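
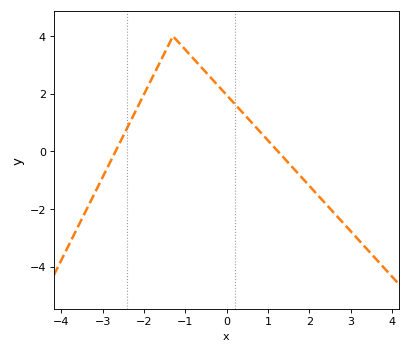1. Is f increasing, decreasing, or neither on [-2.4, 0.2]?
neither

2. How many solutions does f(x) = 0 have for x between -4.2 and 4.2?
2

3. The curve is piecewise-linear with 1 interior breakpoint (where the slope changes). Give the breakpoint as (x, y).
(-1.3, 4)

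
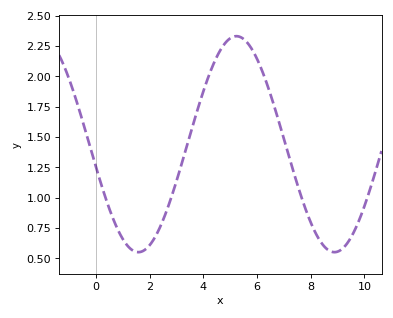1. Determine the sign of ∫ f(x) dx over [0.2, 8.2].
positive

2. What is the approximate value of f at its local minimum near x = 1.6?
0.55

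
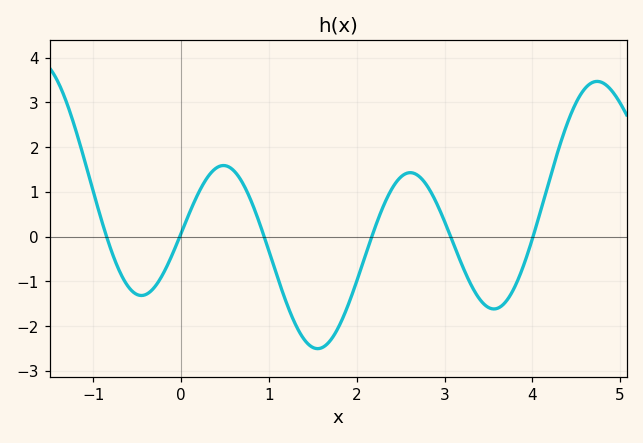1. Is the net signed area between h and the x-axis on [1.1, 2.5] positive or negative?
negative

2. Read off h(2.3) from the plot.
0.7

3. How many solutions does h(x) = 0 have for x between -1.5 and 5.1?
6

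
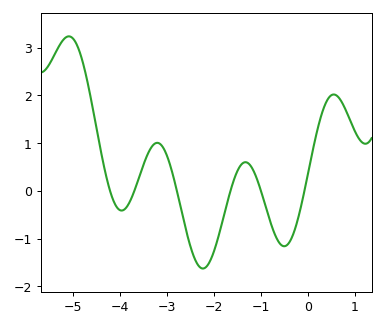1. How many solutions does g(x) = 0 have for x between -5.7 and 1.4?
6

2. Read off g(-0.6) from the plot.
-1.1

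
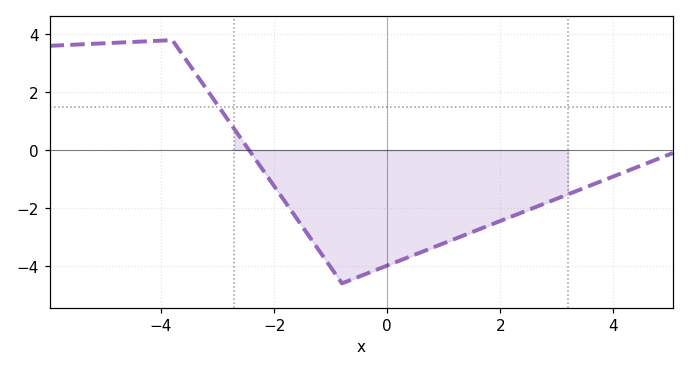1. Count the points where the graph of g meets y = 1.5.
1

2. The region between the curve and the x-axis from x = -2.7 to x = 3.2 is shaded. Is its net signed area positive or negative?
negative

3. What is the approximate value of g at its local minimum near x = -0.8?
-4.6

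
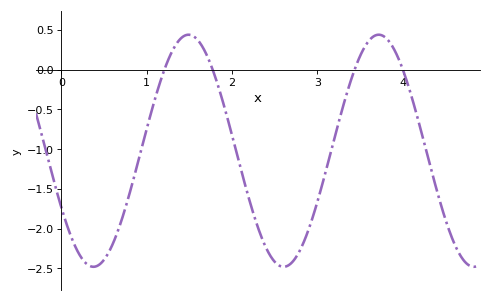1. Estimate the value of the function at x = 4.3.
-1.12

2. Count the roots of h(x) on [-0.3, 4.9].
4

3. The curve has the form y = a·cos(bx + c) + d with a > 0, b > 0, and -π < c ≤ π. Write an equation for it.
y = 1.46cos(2.82x + 2.08) - 1.02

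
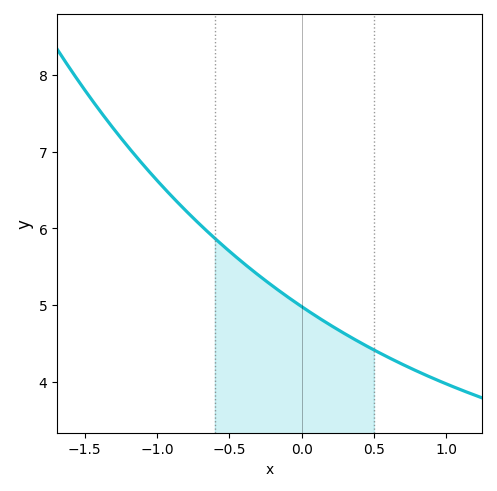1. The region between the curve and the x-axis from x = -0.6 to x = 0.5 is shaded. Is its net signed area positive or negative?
positive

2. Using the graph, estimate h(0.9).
4.1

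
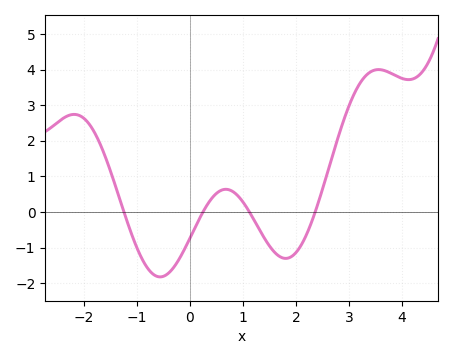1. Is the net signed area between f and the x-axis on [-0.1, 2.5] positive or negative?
negative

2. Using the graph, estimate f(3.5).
3.99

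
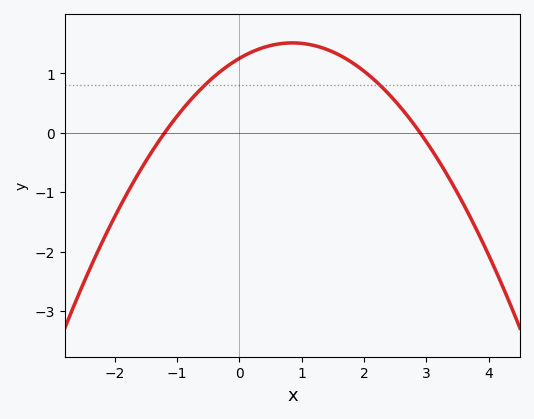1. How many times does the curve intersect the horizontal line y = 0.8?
2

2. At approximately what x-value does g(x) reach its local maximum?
0.85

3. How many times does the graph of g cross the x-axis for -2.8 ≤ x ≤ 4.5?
2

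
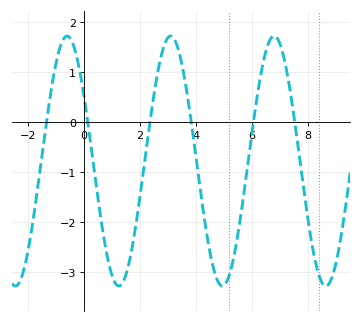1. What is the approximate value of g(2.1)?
-1.11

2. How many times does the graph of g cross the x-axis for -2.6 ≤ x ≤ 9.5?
6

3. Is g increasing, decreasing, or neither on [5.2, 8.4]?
neither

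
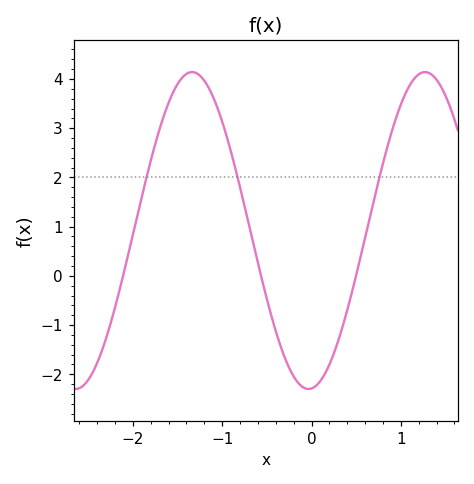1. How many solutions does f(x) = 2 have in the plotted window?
3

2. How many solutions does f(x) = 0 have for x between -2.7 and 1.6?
3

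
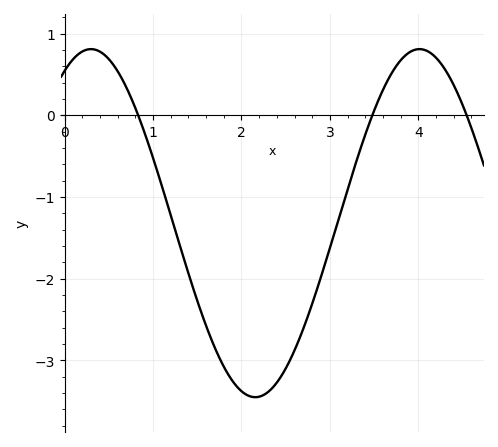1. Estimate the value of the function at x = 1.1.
-0.9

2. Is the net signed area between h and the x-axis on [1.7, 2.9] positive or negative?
negative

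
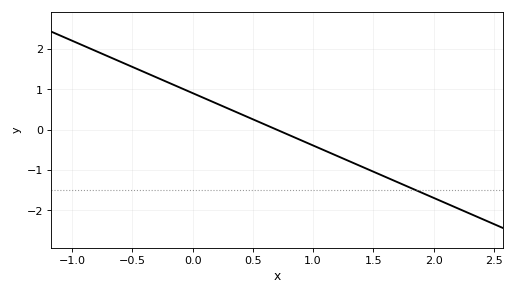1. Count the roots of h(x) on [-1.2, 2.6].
1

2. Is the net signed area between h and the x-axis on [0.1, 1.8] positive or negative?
negative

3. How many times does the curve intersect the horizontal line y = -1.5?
1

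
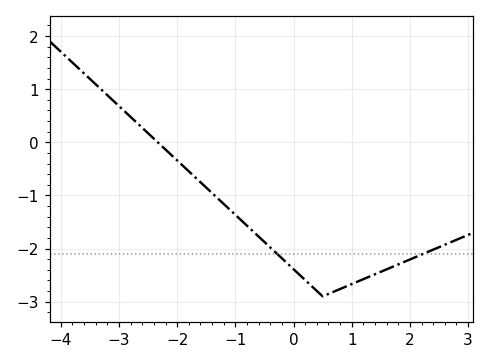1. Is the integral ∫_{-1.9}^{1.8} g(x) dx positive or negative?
negative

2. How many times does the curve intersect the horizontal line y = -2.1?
2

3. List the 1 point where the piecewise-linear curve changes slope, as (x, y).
(0.5, -2.9)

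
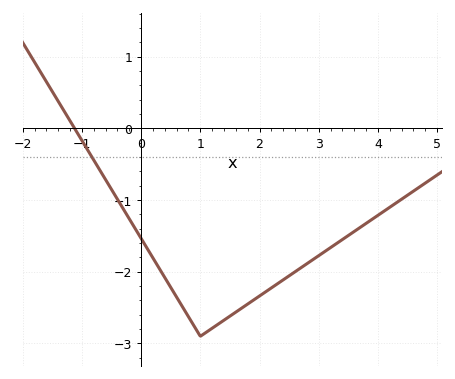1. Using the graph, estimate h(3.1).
-1.72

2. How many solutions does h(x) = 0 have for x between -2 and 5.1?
1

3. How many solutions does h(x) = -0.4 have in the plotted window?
1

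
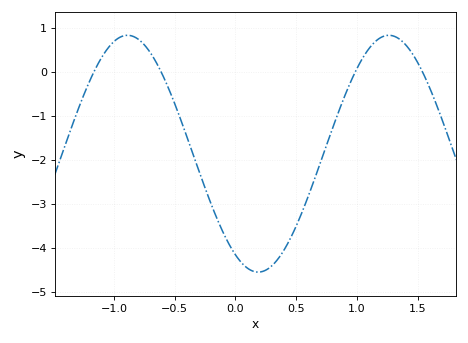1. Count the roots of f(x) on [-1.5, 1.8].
4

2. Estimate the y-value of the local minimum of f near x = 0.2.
-4.5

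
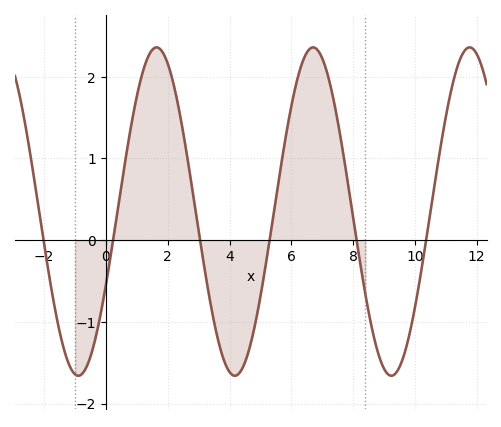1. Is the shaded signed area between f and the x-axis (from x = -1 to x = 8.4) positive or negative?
positive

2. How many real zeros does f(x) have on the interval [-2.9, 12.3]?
6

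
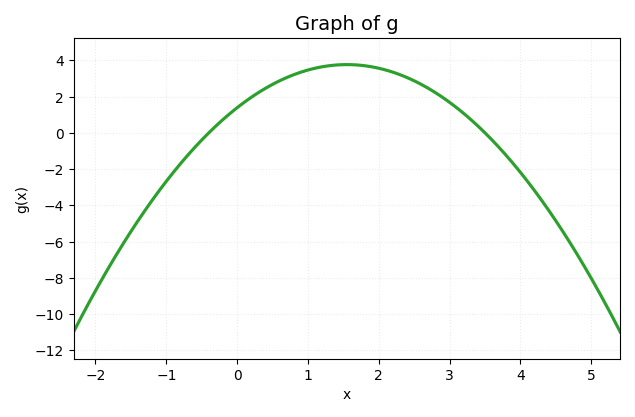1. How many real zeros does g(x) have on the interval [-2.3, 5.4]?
2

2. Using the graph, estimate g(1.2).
3.64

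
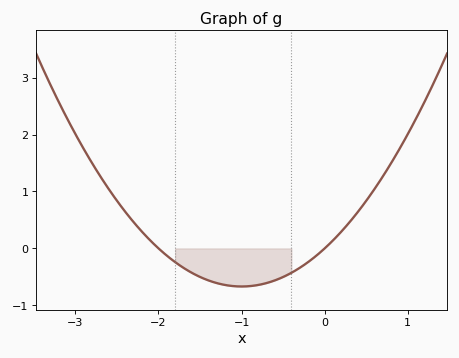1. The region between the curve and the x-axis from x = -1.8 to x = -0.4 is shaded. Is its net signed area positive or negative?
negative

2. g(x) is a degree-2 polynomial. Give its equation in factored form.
y = 0.67(x + 2)(x - 0)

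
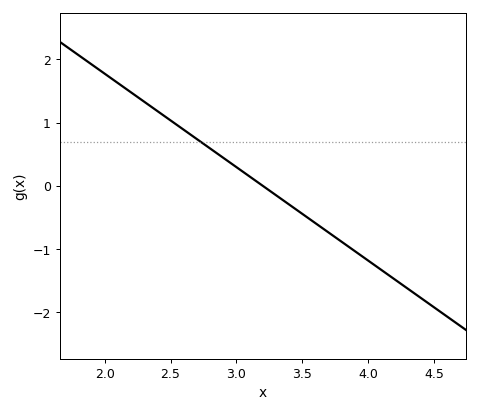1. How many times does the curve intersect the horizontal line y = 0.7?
1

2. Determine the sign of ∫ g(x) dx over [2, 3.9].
positive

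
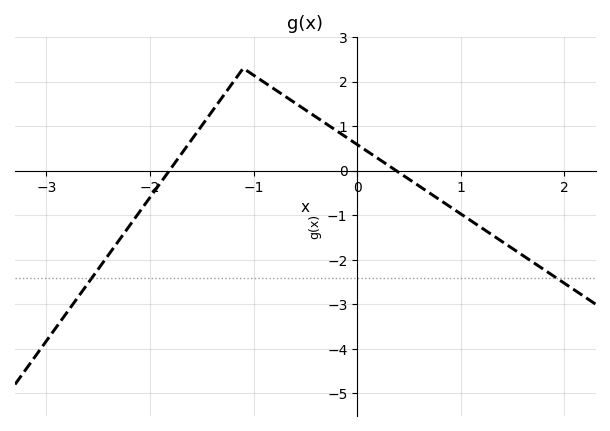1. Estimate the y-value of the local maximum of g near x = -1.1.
2.3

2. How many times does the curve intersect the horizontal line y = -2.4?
2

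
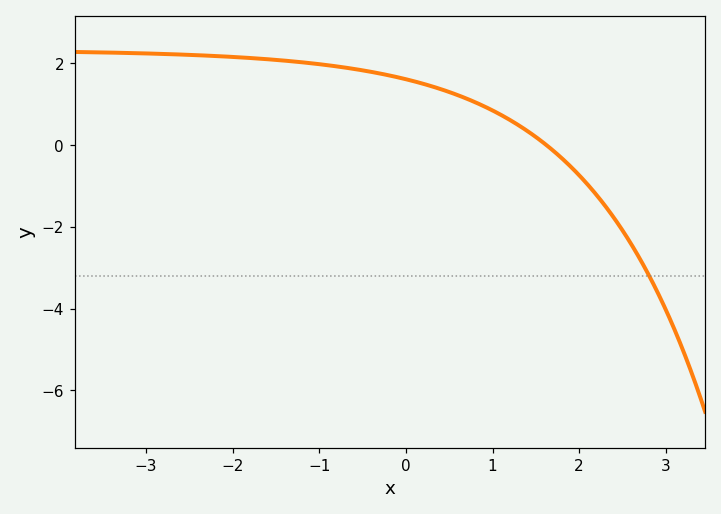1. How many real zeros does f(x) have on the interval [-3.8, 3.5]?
1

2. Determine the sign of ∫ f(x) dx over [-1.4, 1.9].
positive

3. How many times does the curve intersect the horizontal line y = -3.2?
1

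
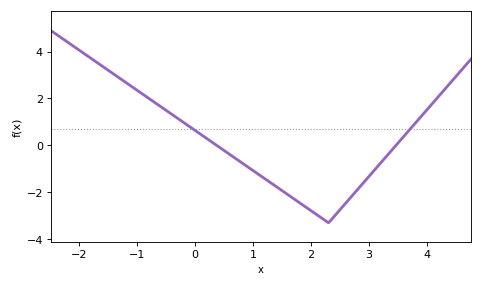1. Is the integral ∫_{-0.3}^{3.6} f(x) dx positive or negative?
negative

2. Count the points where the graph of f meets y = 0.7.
2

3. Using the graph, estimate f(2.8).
-1.8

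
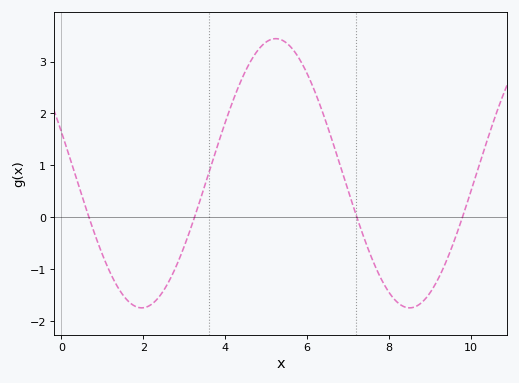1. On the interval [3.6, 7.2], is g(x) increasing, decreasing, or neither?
neither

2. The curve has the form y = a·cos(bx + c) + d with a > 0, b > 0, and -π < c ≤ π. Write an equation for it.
y = 2.59cos(0.96x + 1.3) + 0.85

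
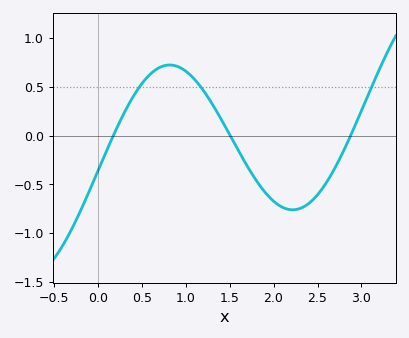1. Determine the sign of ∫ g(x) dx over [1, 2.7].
negative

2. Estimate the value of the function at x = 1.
0.661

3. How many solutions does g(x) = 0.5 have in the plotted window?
3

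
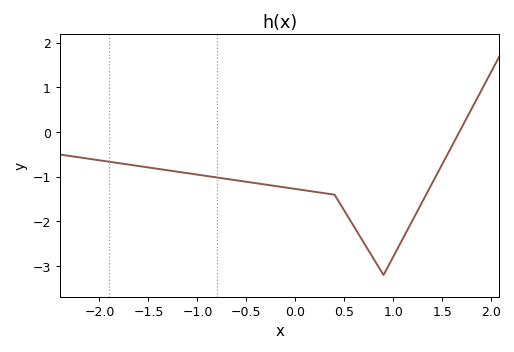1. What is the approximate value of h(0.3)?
-1.37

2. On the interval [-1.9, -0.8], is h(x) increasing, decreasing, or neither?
decreasing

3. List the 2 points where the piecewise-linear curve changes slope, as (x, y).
(0.4, -1.4); (0.9, -3.2)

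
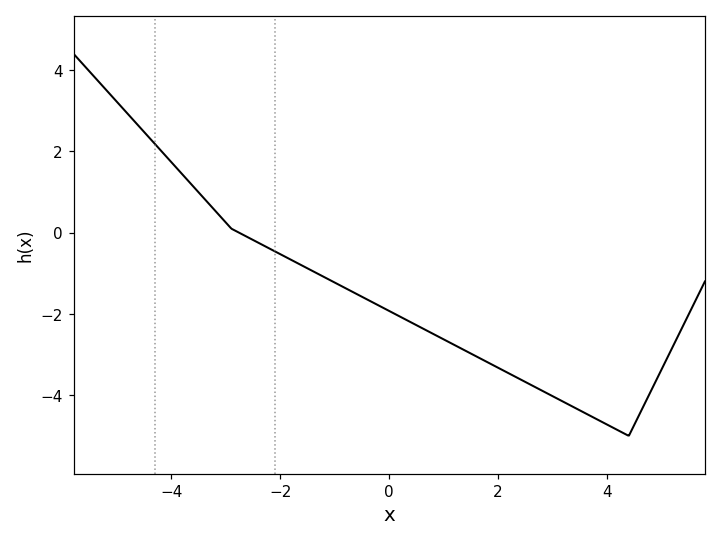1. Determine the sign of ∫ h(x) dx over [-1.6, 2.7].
negative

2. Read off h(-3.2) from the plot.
0.545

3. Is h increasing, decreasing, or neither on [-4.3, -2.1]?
decreasing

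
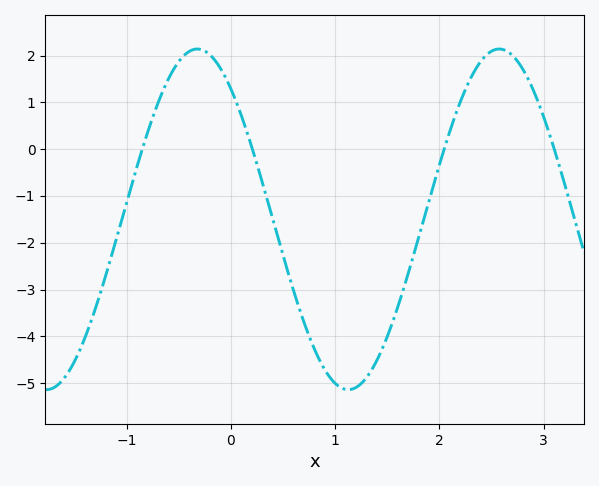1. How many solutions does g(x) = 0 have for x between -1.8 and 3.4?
4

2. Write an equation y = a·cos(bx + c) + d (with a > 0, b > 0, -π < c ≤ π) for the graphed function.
y = 3.64cos(2.17x + 0.7) - 1.5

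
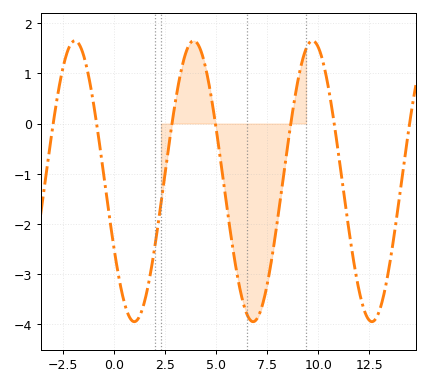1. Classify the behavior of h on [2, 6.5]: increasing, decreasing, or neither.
neither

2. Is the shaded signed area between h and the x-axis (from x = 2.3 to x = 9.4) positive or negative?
negative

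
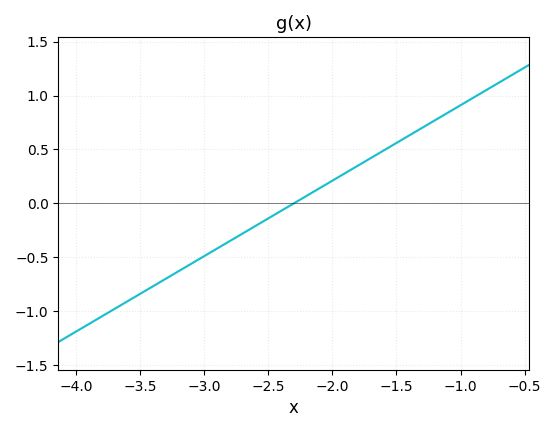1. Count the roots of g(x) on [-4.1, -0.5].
1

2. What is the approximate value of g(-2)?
0.2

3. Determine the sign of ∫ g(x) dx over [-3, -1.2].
positive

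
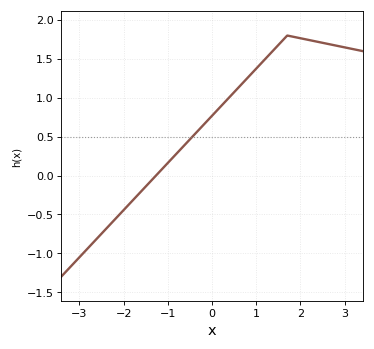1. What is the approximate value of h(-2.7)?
-0.85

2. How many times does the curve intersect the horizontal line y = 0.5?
1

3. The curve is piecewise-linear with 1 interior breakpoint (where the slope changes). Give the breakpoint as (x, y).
(1.7, 1.8)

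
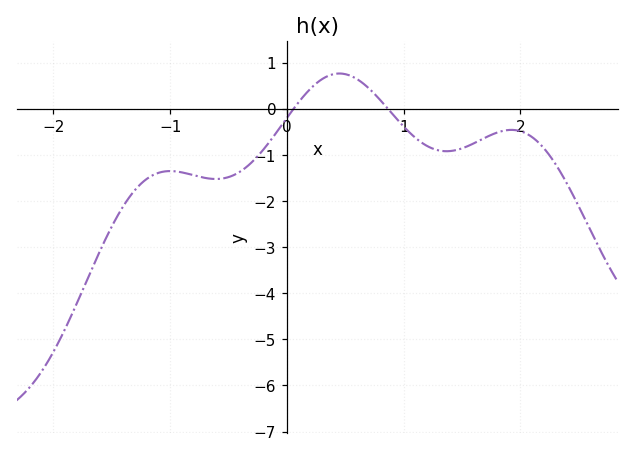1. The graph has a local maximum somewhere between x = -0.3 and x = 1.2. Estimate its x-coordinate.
0.4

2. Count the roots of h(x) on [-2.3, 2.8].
2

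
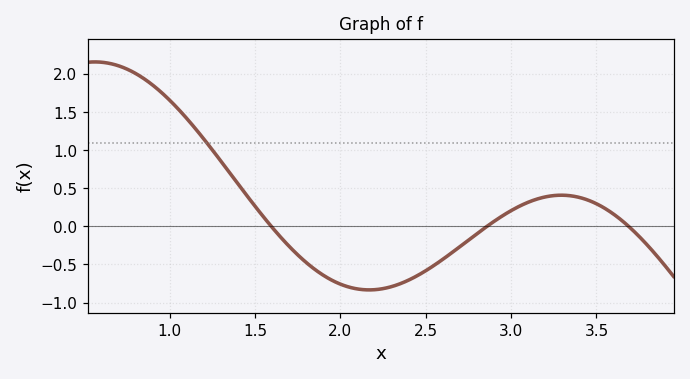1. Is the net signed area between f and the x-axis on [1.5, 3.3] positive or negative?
negative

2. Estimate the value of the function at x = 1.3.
0.85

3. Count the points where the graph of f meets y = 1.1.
1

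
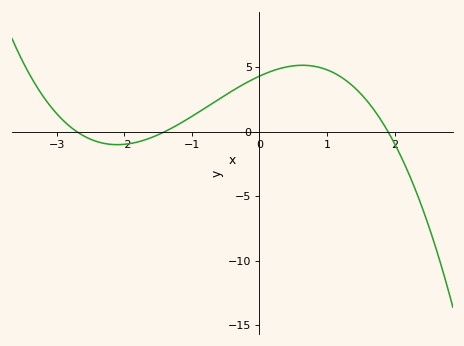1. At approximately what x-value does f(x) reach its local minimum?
-2.1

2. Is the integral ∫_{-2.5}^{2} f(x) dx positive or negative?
positive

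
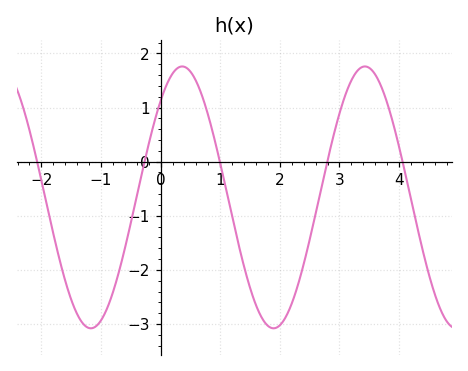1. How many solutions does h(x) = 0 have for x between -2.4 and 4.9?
5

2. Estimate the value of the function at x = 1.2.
-1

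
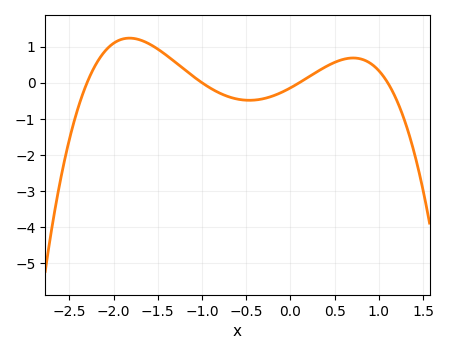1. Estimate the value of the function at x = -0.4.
-0.479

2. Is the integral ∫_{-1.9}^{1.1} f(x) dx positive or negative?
positive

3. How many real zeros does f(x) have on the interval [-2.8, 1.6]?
4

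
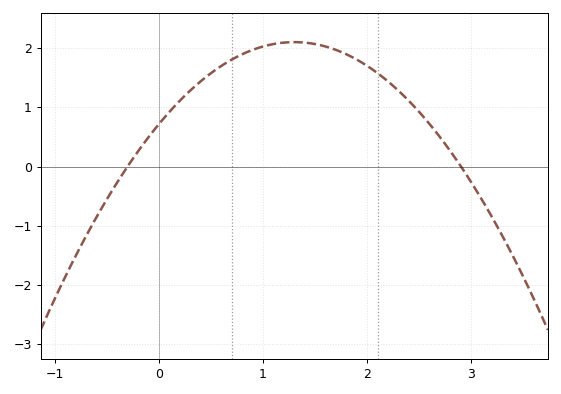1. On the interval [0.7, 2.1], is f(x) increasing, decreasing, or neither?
neither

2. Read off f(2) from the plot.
1.7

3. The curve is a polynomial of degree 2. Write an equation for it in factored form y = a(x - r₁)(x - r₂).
y = -0.82(x + 0.3)(x - 2.9)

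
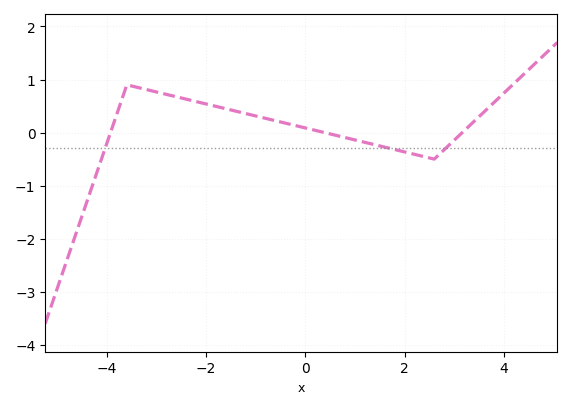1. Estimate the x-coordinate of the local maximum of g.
-3.6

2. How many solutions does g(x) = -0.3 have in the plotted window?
3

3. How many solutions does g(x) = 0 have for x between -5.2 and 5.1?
3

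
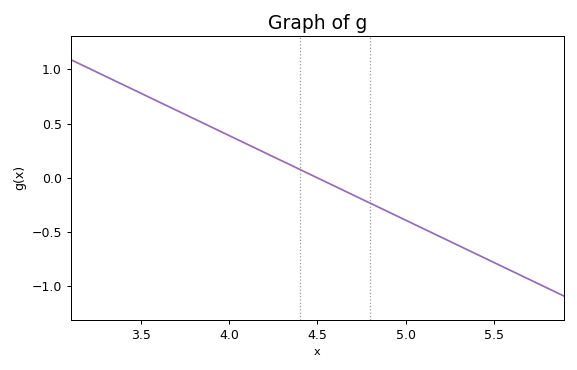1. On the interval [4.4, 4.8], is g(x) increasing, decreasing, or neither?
decreasing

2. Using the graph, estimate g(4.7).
-0.156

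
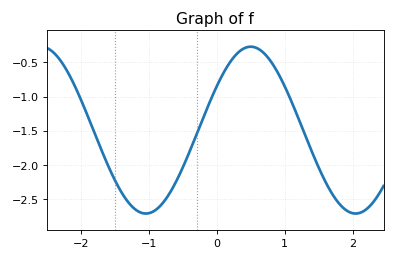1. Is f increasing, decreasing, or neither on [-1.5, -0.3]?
neither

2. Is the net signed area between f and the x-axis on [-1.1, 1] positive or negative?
negative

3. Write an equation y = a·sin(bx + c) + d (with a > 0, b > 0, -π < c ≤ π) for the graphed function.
y = 1.22sin(2x + 0.56) - 1.49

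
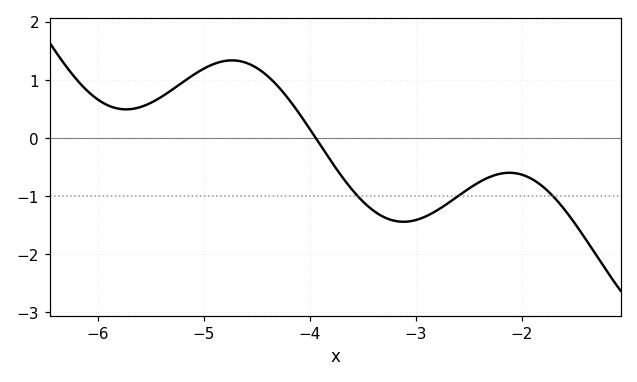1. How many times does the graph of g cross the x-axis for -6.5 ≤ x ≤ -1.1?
1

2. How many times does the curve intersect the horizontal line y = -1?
3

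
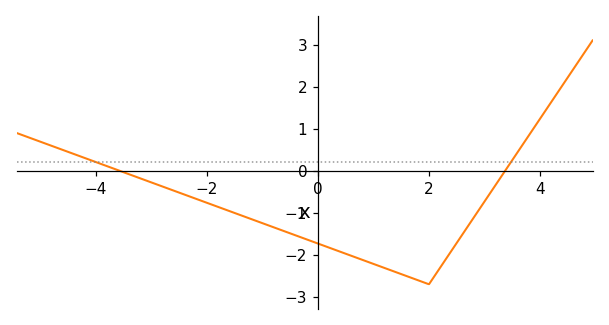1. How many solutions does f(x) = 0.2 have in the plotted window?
2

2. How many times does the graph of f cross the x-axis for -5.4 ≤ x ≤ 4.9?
2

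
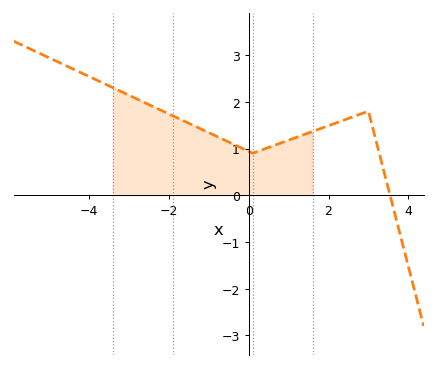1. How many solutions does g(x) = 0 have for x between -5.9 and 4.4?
1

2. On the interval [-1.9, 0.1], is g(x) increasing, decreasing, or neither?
decreasing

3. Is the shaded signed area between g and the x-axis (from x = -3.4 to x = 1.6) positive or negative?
positive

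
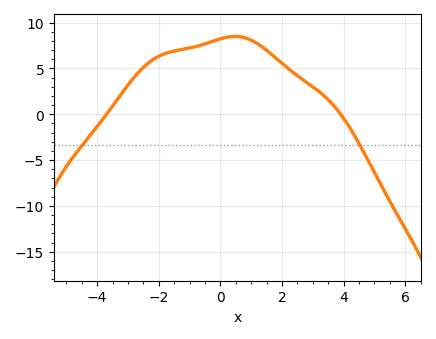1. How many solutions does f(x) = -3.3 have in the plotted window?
2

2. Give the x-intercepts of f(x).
-3.6, 4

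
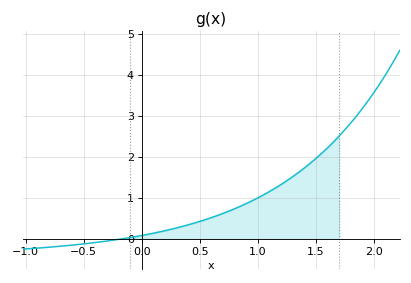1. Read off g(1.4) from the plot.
1.7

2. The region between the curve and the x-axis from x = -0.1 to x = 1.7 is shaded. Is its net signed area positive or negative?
positive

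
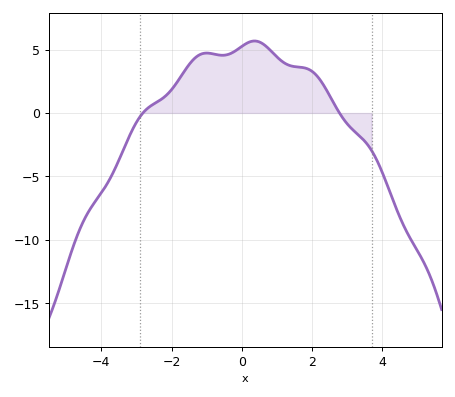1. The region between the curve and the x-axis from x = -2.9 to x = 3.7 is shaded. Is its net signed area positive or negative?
positive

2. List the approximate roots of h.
-2.82, 2.79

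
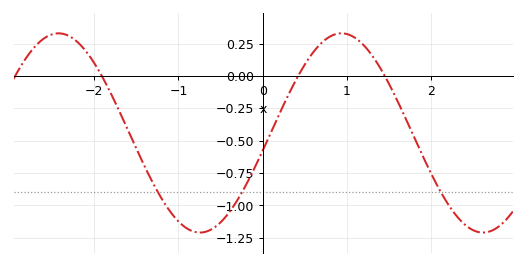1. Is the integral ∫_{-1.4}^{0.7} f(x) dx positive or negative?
negative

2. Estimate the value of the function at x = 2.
-0.76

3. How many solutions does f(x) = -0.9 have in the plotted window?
3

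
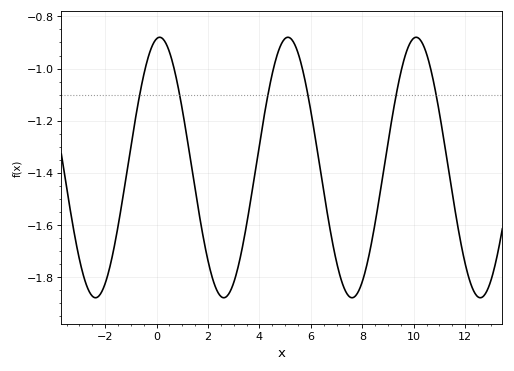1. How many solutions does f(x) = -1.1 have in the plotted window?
6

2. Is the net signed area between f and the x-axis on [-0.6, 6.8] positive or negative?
negative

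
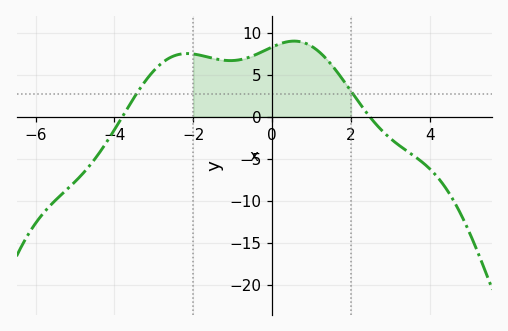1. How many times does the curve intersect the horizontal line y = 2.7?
2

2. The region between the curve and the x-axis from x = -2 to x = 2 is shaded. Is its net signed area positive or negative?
positive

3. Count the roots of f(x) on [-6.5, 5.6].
2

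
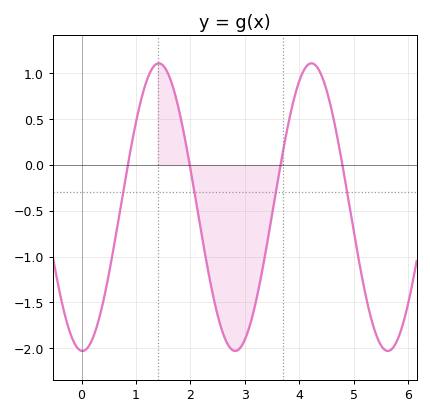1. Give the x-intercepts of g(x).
0.851, 1.99, 3.66, 4.79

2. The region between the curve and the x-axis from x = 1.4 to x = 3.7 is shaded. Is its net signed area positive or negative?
negative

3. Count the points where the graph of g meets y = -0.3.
4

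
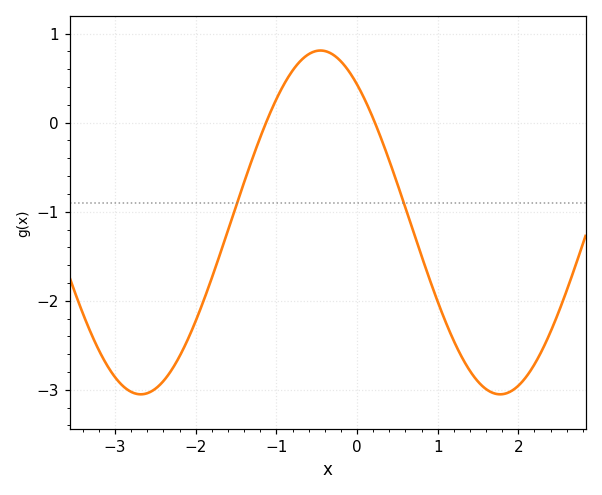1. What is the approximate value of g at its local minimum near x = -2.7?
-3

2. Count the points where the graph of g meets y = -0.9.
2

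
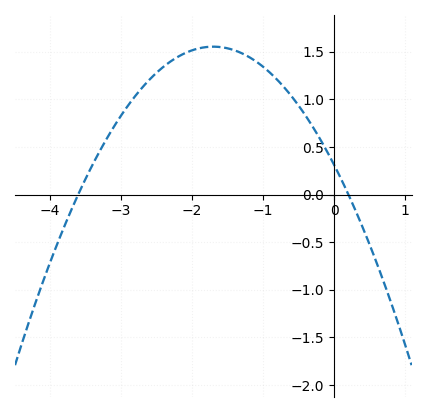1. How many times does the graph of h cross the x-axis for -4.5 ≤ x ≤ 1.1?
2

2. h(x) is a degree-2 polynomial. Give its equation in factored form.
y = -0.43(x + 3.6)(x - 0.2)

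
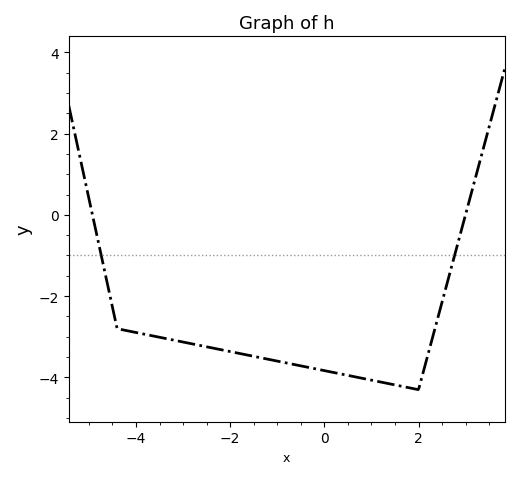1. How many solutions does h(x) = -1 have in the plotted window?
2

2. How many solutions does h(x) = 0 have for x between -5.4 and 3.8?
2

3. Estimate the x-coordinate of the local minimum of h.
2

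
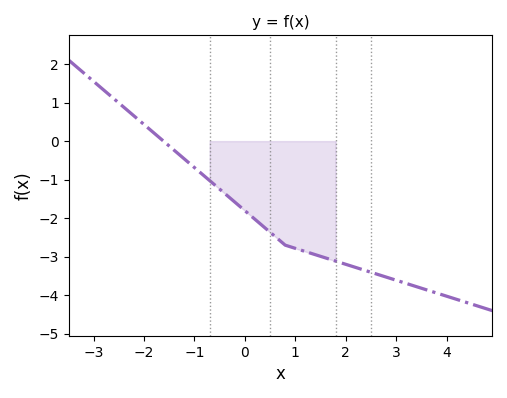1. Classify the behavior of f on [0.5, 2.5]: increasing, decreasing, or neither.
decreasing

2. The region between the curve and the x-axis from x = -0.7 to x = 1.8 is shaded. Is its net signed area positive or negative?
negative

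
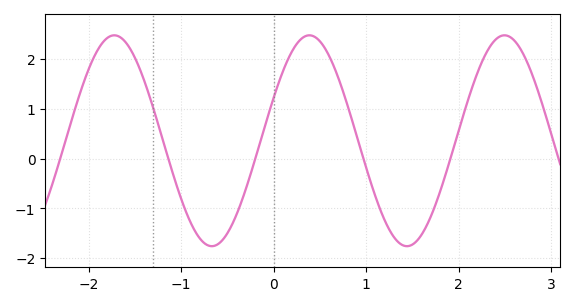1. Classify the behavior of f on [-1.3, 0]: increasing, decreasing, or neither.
neither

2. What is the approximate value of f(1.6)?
-1.5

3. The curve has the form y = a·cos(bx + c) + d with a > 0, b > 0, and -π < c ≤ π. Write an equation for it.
y = 2.12cos(3x - 1.2) + 0.36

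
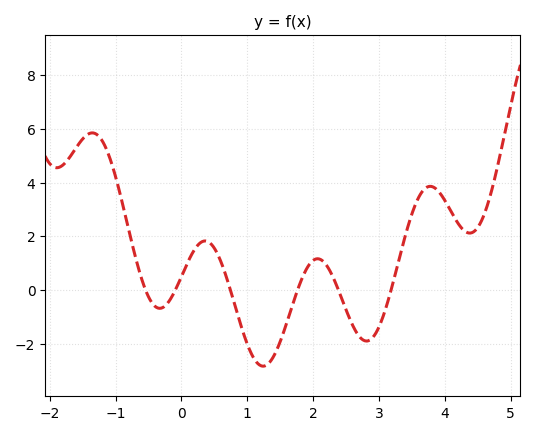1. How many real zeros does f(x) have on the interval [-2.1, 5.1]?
6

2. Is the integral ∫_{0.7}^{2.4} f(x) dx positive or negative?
negative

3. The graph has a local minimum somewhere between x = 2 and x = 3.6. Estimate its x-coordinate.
2.81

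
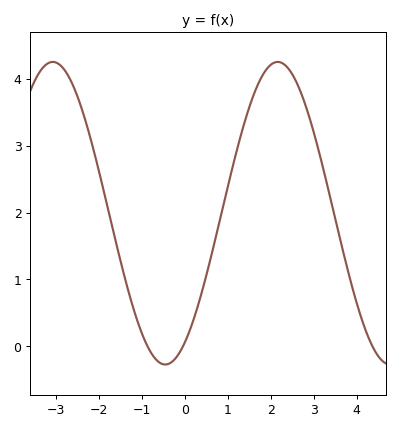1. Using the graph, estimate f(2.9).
3.4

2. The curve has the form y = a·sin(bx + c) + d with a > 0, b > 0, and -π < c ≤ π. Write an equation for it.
y = 2.26sin(1.2x - 1) + 1.99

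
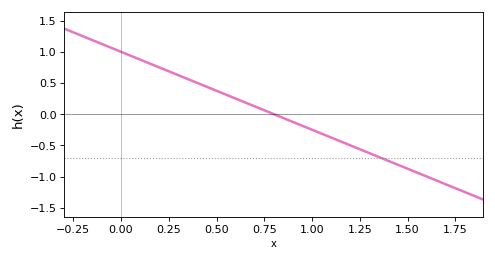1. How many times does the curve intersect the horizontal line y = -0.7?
1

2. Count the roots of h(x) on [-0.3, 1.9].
1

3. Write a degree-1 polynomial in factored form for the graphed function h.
y = -1.25(x - 0.8)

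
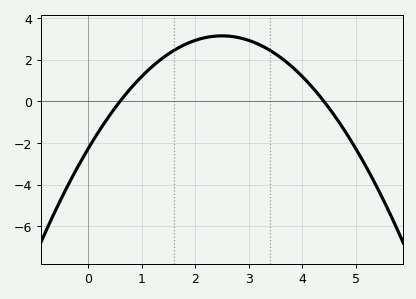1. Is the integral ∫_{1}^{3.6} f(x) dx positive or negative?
positive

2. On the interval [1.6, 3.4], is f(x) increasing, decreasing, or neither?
neither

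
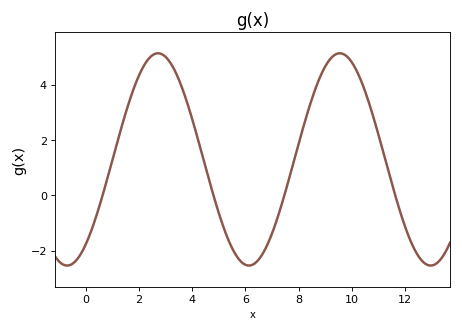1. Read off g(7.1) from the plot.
-1.11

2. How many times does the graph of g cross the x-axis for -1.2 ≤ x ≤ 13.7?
4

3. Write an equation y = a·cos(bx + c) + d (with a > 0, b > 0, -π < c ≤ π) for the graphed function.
y = 3.83cos(0.92x - 2.5) + 1.3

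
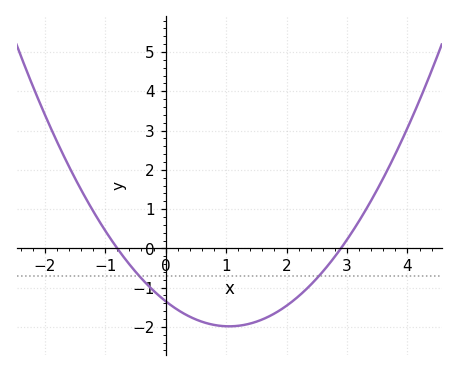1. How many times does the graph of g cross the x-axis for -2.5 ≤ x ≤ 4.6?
2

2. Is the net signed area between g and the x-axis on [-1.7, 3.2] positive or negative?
negative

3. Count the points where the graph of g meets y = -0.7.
2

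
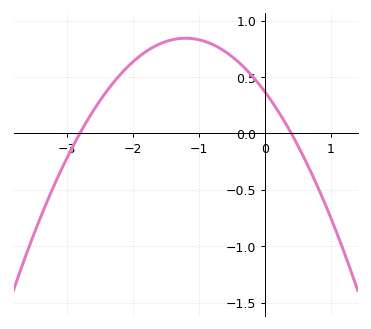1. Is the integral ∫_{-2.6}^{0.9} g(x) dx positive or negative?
positive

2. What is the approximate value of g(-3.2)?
-0.5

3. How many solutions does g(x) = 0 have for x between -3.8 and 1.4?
2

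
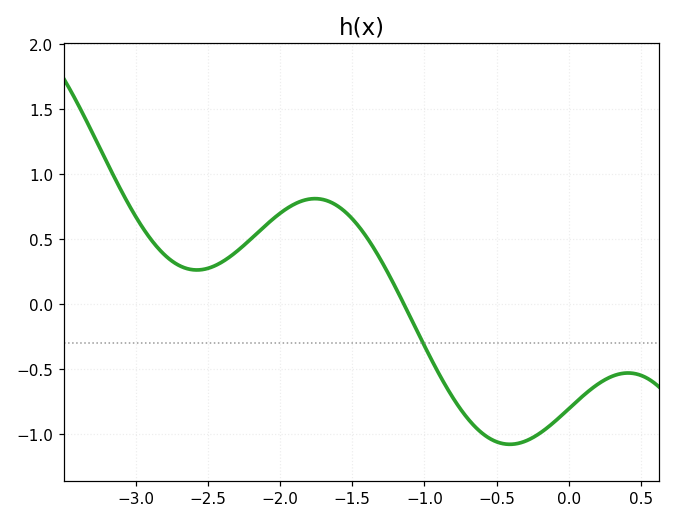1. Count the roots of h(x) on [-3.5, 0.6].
1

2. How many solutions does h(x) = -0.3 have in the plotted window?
1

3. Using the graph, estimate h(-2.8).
0.4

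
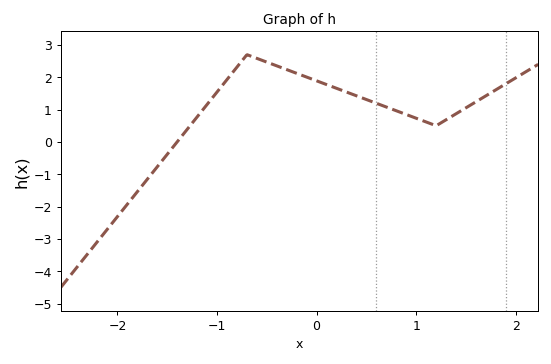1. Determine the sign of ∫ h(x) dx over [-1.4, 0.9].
positive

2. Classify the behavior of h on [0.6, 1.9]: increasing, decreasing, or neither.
neither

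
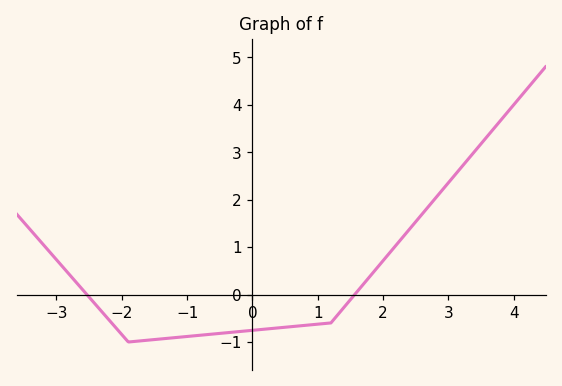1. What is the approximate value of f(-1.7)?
-0.974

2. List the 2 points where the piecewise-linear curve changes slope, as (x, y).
(-1.9, -1); (1.2, -0.6)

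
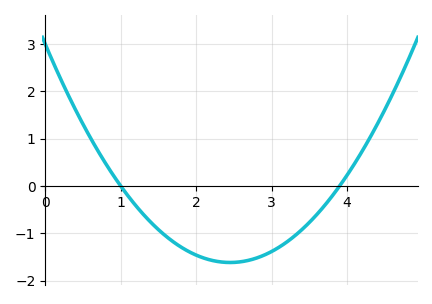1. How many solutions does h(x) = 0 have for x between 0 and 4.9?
2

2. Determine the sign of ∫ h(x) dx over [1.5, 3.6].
negative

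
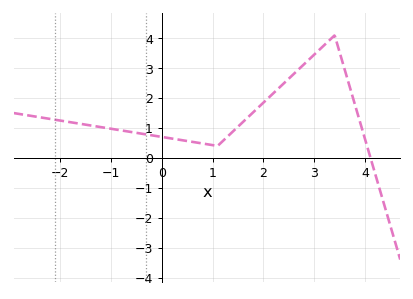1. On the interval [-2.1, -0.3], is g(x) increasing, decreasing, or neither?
decreasing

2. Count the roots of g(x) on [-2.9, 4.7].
1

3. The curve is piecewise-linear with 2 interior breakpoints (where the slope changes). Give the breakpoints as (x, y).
(1.1, 0.4); (3.4, 4.1)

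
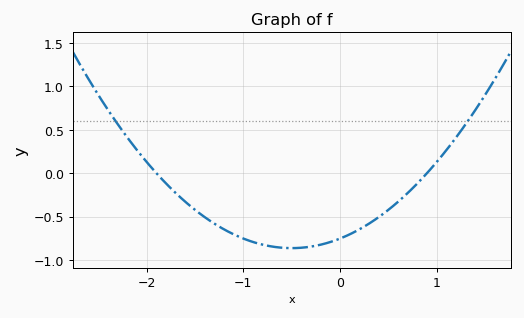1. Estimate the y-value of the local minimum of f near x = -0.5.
-0.85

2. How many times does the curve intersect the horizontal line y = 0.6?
2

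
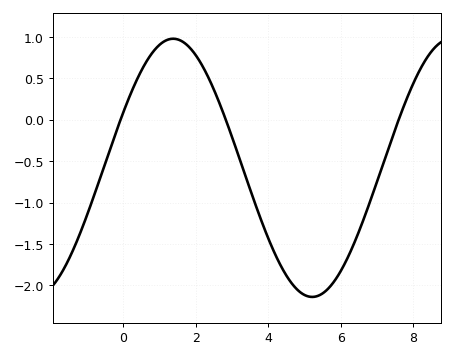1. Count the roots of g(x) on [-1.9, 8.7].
3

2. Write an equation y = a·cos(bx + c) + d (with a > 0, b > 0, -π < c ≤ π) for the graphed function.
y = 1.56cos(0.82x - 1.1) - 0.58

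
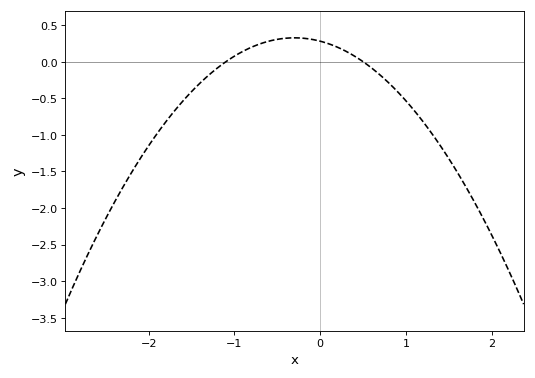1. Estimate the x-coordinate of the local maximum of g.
-0.3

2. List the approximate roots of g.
-1.1, 0.5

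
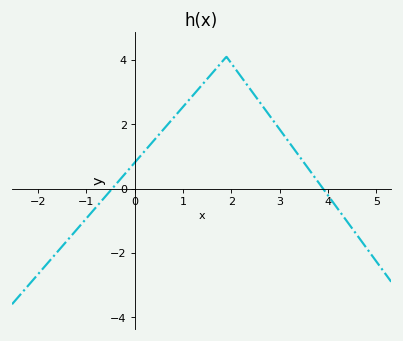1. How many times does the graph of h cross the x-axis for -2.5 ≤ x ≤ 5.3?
2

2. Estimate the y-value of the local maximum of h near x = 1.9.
4.1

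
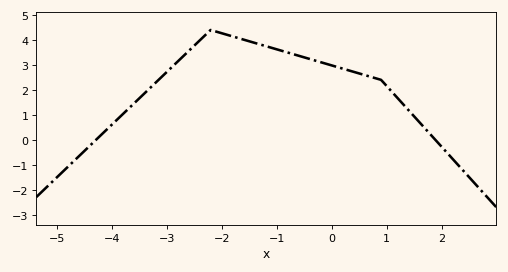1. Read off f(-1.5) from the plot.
3.95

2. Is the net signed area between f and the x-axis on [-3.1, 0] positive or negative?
positive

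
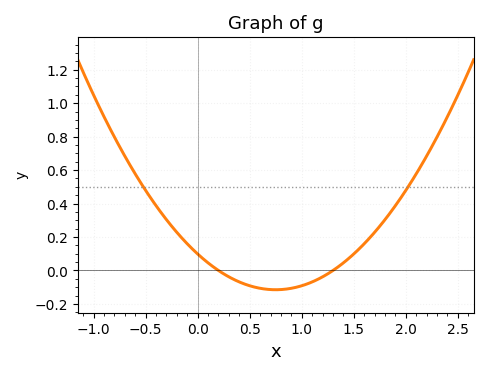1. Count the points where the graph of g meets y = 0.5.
2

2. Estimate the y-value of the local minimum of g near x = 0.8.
-0.12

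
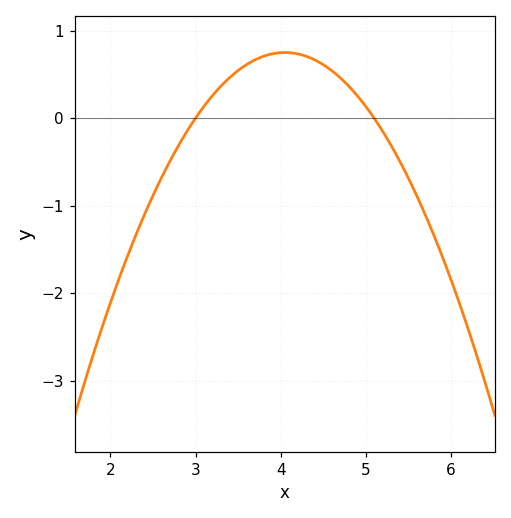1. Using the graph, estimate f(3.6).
0.612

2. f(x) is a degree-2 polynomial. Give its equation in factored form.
y = -0.68(x - 3)(x - 5.1)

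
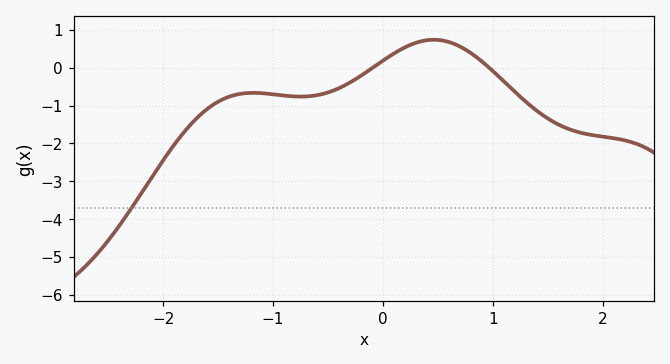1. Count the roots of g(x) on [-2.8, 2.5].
2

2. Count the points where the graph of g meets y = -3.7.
1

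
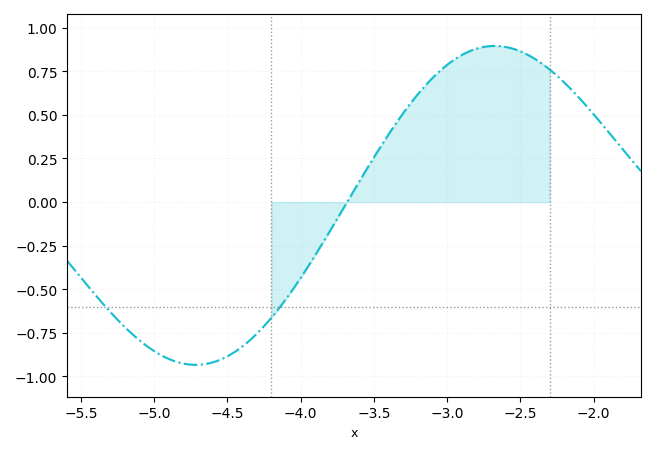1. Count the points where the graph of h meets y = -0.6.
2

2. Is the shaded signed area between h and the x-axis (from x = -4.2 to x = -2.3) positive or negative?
positive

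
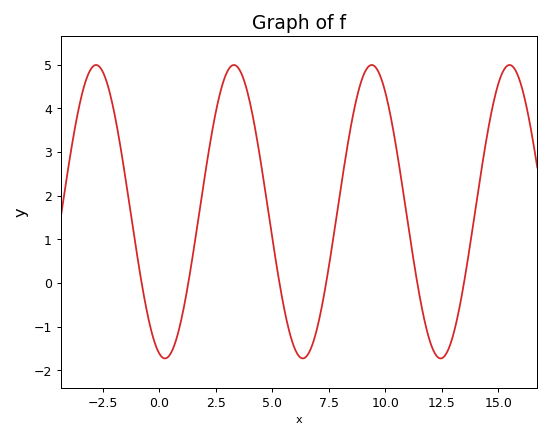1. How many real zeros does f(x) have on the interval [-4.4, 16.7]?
6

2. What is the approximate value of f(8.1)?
2.4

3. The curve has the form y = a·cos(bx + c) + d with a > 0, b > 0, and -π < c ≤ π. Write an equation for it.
y = 3.36cos(1x + 2.9) + 1.63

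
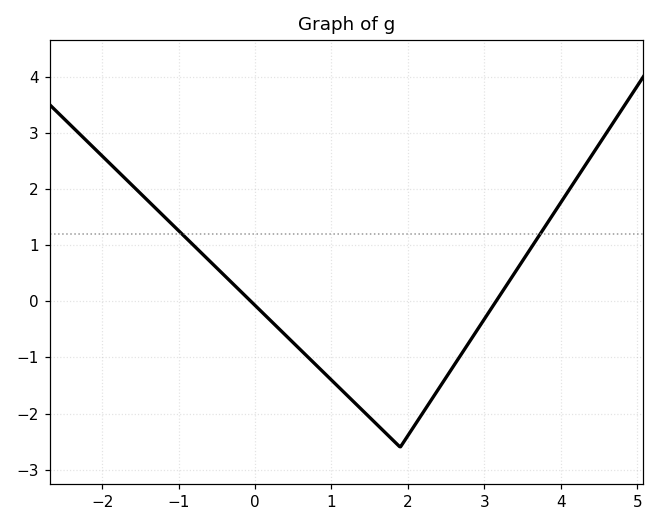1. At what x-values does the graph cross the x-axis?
0, 3.2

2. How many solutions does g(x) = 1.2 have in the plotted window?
2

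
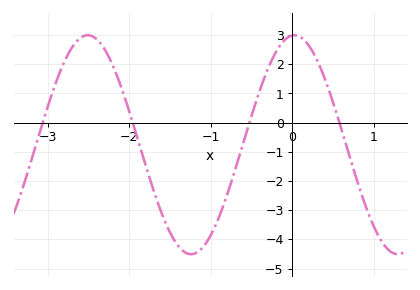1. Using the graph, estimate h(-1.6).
-3.1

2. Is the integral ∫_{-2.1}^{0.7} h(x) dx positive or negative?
negative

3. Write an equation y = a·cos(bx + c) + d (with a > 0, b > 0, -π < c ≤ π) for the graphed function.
y = 3.75cos(2.5x - 0.06) - 0.76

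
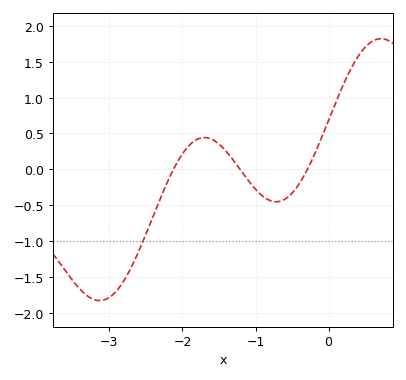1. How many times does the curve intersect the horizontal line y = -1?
1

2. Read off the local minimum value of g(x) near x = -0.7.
-0.45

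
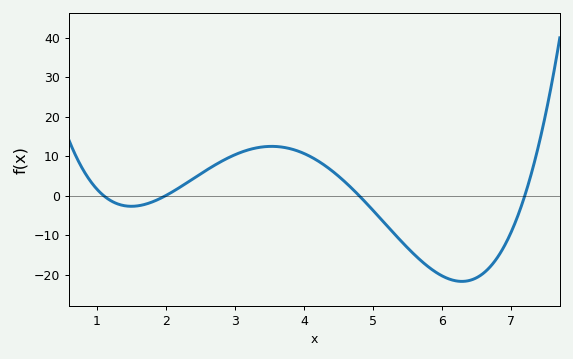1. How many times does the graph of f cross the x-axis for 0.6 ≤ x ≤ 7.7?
4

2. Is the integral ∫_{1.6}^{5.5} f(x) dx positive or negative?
positive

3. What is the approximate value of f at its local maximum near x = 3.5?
12.5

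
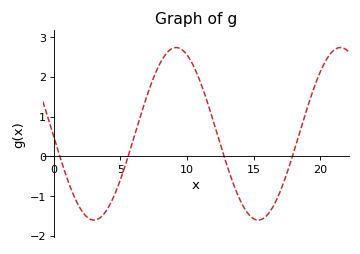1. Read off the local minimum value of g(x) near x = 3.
-1.6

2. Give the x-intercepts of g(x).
0.461, 5.58, 12.8, 17.9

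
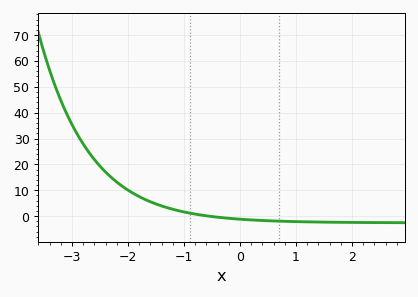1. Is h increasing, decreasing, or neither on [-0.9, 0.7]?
decreasing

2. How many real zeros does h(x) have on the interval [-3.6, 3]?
1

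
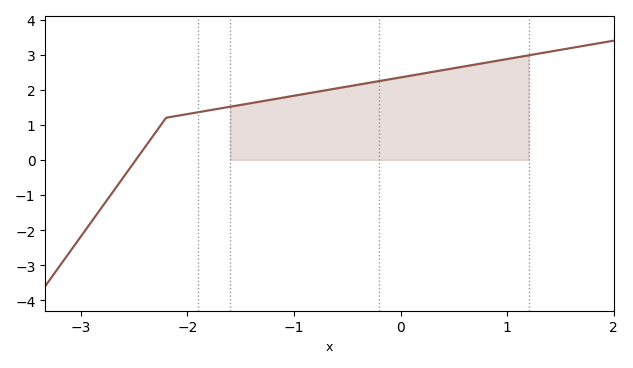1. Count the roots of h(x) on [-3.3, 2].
1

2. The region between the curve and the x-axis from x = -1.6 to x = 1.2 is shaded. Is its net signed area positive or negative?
positive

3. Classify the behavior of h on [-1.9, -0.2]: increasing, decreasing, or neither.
increasing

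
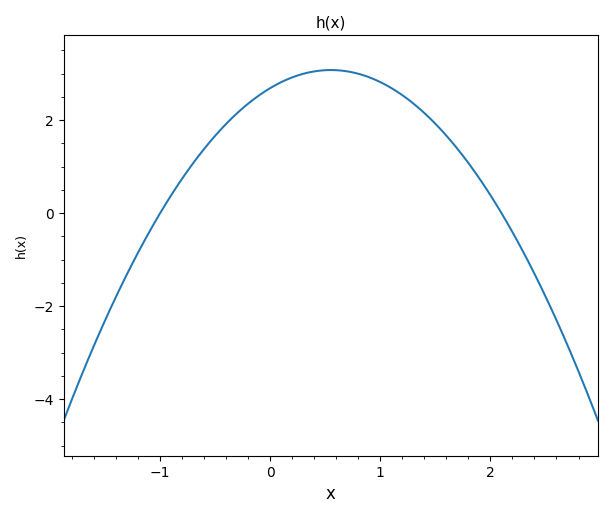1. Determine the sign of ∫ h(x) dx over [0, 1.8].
positive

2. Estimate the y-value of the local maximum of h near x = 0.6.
3.08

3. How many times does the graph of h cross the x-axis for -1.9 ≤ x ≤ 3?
2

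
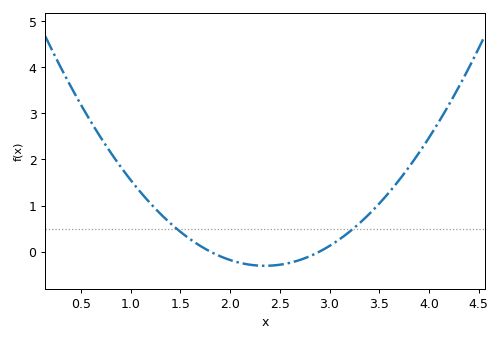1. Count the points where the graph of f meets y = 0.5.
2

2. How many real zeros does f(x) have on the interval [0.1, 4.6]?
2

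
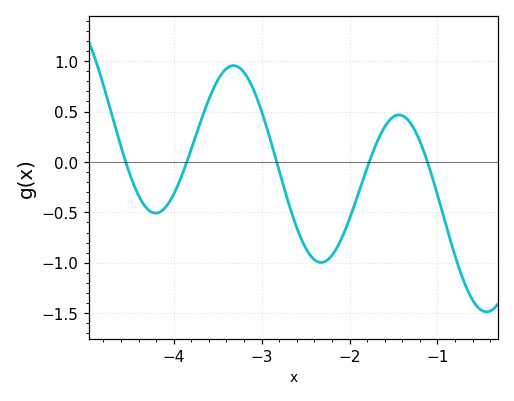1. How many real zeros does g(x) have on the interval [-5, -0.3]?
5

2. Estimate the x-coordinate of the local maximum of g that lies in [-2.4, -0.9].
-1.4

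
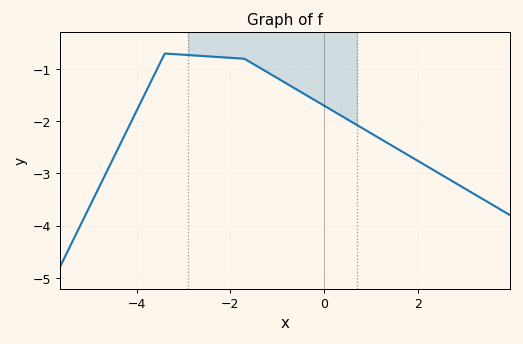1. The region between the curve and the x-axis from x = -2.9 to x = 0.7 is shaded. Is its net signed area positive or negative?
negative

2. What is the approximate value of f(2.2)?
-2.9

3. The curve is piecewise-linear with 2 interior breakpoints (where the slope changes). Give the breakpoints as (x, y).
(-3.4, -0.7); (-1.7, -0.8)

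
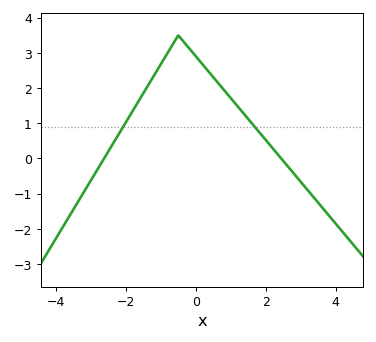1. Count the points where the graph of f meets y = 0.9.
2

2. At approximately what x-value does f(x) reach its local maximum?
-0.4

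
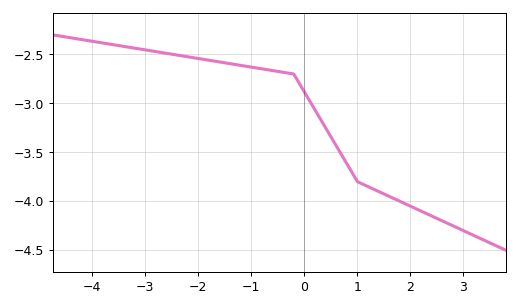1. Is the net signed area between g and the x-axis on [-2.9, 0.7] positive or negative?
negative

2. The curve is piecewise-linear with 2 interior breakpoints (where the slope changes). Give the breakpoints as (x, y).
(-0.2, -2.7); (1, -3.8)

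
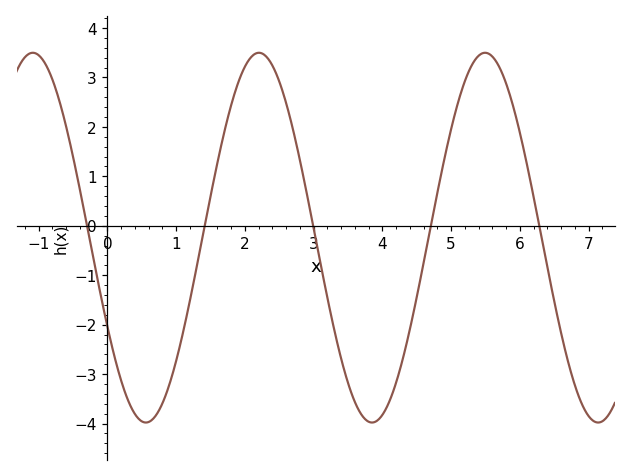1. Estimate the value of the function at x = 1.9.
2.9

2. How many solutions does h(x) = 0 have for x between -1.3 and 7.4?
5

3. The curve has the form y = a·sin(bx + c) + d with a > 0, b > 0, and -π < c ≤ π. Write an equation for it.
y = 3.74sin(1.9x - 2.6) - 0.24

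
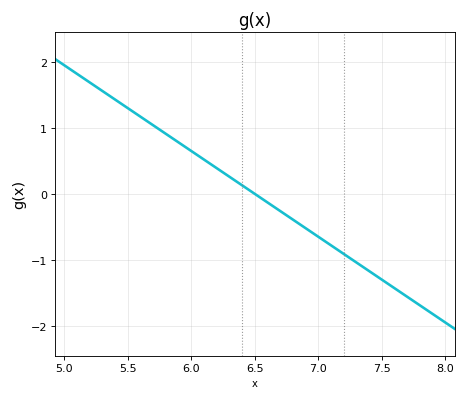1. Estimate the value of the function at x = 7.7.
-1.56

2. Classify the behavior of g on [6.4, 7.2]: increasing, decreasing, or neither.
decreasing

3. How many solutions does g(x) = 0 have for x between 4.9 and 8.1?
1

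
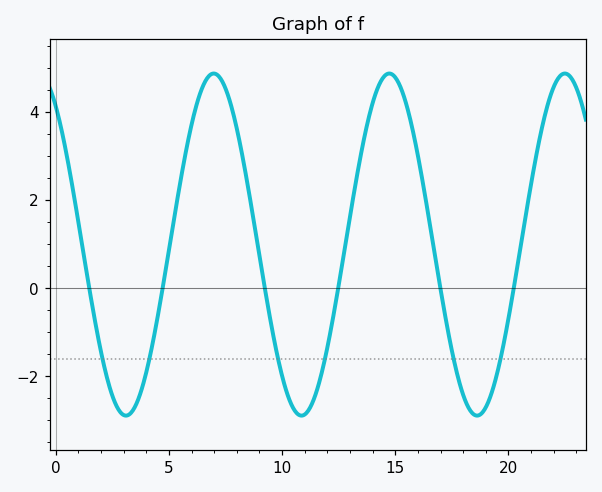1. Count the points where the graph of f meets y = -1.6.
6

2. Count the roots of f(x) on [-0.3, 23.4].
6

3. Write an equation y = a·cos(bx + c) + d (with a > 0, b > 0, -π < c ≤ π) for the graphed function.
y = 3.88cos(0.81x + 0.63) + 0.99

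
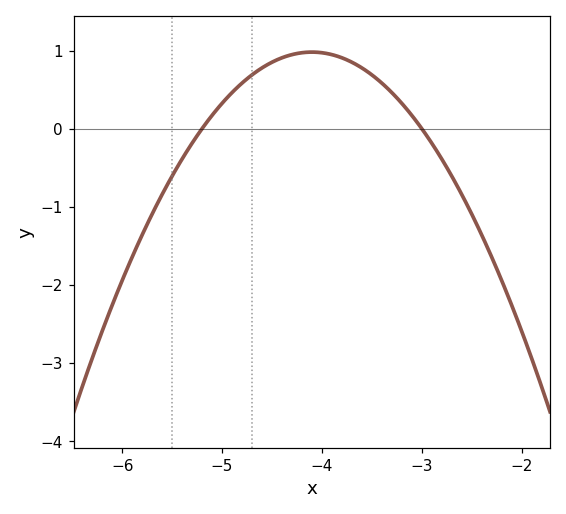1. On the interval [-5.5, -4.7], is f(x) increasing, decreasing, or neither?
increasing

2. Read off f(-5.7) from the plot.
-1.09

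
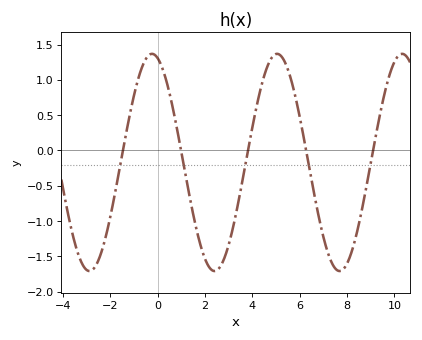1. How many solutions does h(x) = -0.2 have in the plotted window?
5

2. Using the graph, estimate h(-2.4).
-1.45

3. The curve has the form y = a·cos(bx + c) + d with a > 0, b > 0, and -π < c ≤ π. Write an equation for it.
y = 1.54cos(1.2x + 0.28) - 0.17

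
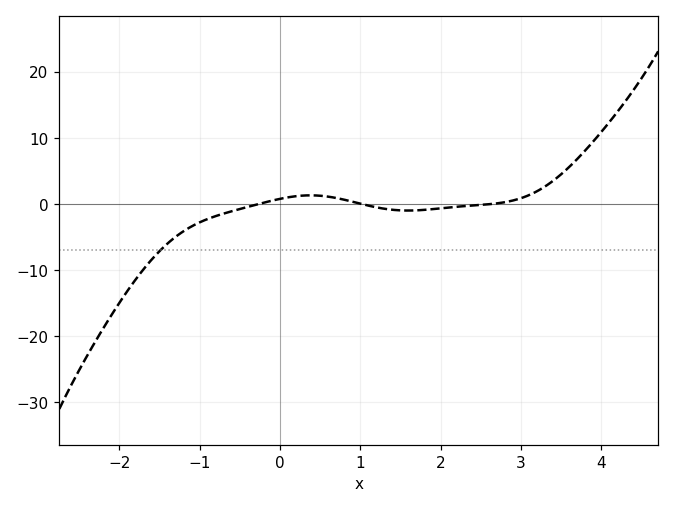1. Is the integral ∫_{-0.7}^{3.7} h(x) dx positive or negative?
positive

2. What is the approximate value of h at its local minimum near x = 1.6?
-1.02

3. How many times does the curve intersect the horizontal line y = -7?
1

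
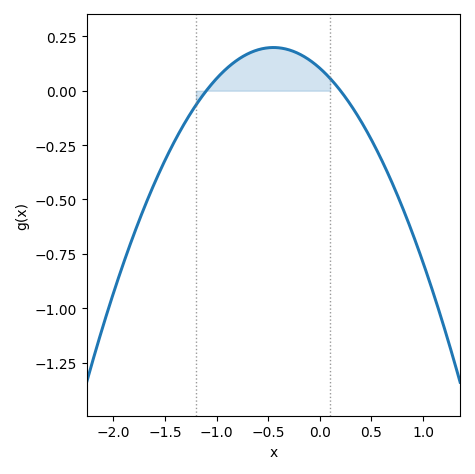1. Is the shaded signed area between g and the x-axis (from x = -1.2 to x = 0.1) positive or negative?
positive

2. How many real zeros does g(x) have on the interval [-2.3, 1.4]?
2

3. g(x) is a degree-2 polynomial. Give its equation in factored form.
y = -0.47(x + 1.1)(x - 0.2)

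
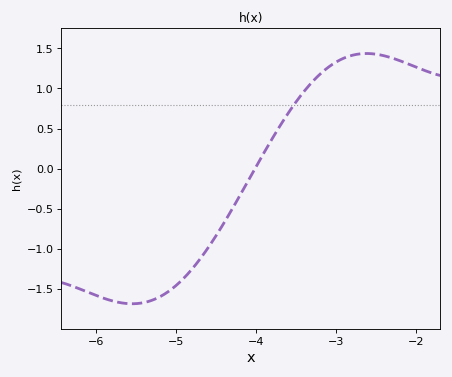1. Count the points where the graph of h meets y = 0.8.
1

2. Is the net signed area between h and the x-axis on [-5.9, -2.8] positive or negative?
negative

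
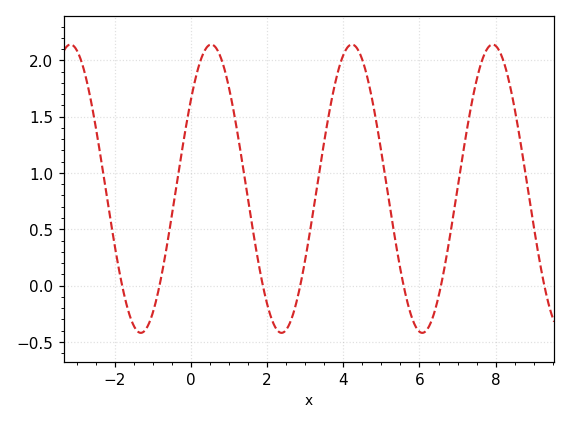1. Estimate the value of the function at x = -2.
0.348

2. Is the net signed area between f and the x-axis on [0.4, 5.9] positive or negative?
positive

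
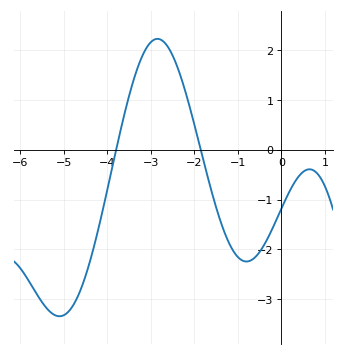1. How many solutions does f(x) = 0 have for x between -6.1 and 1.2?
2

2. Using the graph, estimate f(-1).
-2.2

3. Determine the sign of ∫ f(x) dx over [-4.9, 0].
negative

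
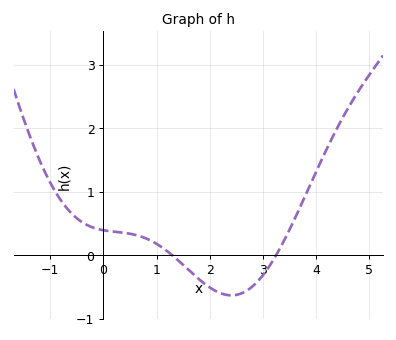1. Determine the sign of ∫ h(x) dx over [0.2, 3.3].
negative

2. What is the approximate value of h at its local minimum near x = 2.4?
-0.6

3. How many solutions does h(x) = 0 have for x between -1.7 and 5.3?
2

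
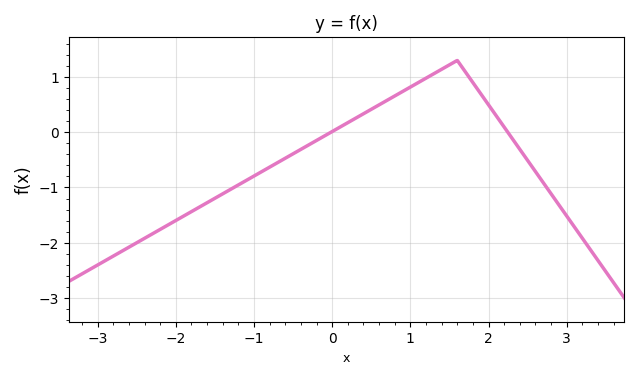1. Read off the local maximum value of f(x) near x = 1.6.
1.3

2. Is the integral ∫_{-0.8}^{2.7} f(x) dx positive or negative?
positive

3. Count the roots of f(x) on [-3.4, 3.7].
2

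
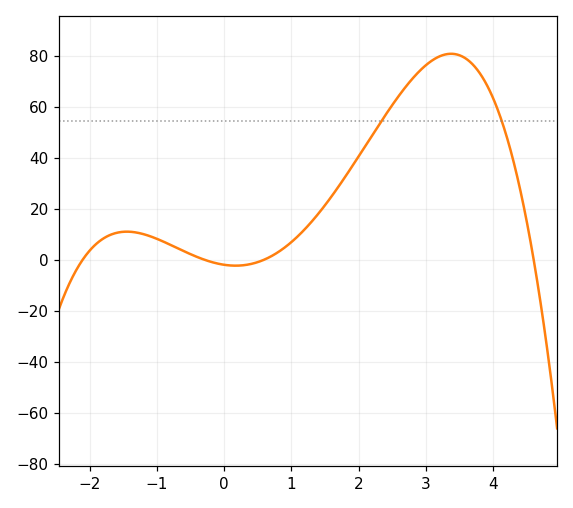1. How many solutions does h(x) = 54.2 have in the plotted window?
2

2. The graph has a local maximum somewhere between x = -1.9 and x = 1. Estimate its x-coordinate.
-1.4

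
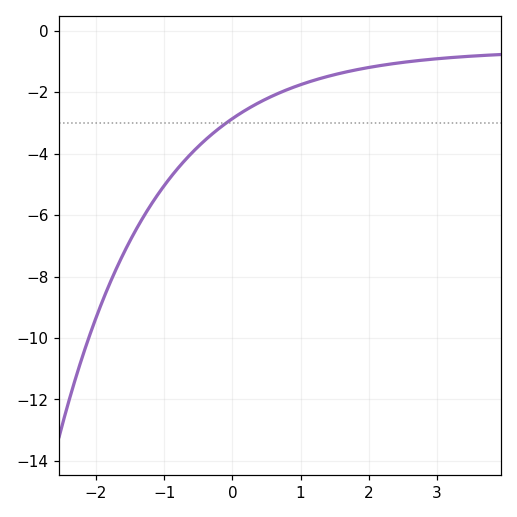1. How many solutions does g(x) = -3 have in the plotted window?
1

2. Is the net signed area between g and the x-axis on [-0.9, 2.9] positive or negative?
negative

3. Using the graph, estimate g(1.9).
-1.2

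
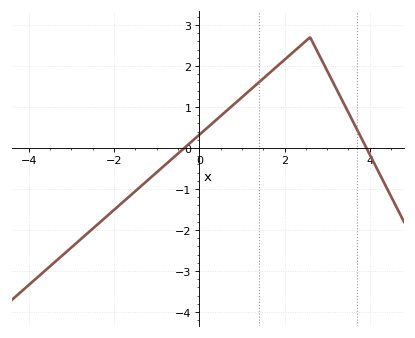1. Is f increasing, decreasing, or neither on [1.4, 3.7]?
neither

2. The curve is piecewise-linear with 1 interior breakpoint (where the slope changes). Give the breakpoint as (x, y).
(2.6, 2.7)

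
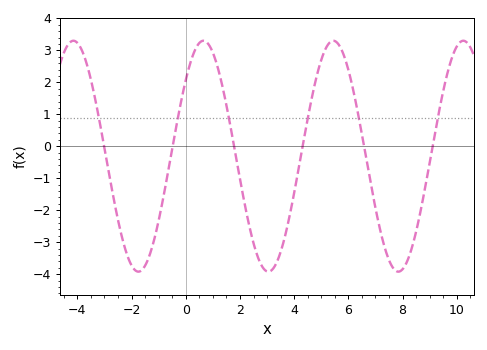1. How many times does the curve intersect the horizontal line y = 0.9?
6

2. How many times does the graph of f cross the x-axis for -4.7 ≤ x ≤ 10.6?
6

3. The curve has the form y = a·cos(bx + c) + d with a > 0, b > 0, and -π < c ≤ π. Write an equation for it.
y = 3.61cos(1.3x - 0.85) - 0.31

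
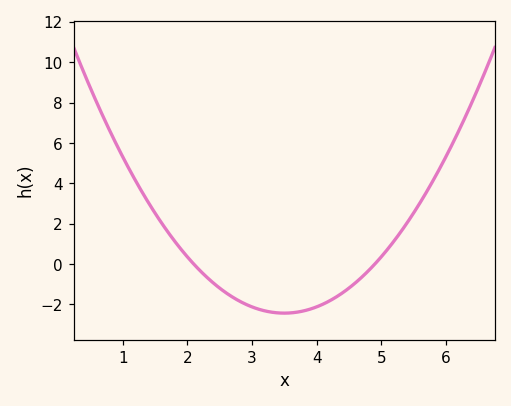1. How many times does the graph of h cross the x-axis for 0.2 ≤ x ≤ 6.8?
2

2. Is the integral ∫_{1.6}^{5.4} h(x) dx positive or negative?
negative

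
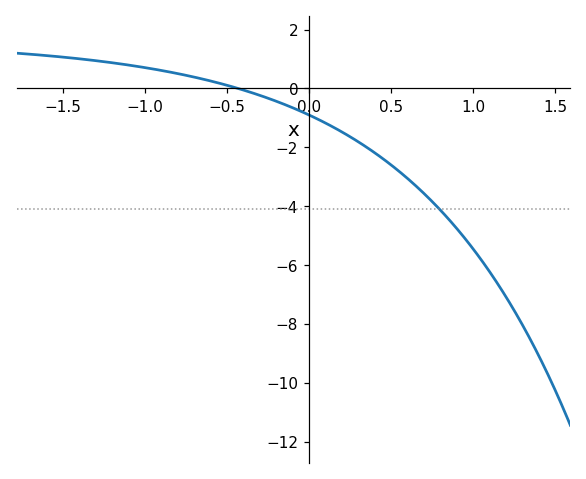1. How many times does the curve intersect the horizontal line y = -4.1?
1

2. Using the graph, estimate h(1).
-5.45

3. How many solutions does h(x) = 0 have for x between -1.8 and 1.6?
1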